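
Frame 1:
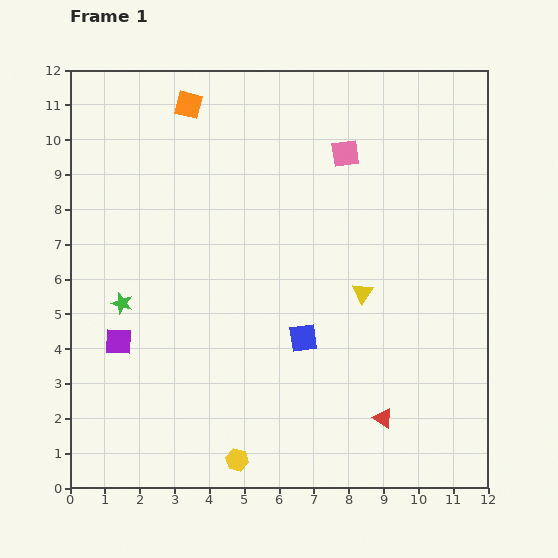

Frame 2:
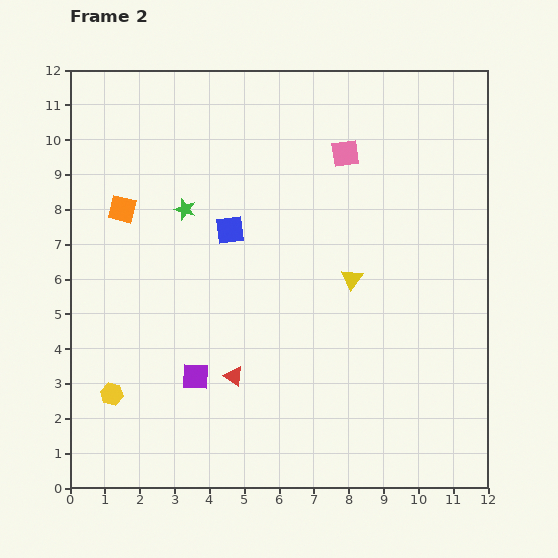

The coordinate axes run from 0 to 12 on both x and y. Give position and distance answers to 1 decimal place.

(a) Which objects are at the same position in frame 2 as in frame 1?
the pink square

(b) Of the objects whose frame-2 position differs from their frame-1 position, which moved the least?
the yellow triangle

(moved 0.5)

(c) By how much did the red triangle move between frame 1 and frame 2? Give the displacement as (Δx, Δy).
(-4.3, 1.2)

The red triangle was at (9.0, 2.0) in frame 1 and (4.7, 3.2) in frame 2.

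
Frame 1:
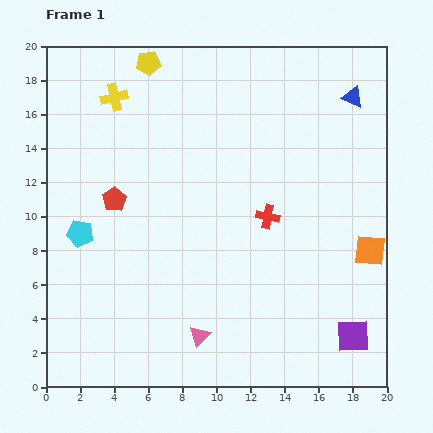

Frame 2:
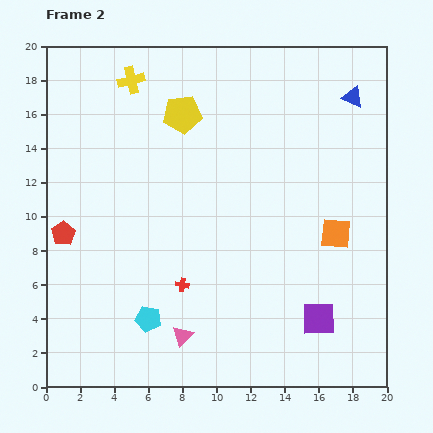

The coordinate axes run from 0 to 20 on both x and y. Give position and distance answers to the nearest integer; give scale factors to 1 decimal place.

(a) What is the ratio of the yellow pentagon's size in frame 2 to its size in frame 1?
1.6×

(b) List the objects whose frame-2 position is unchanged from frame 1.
the blue triangle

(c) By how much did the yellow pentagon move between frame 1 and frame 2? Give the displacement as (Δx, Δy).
(2, -3)

The yellow pentagon was at (6, 19) in frame 1 and (8, 16) in frame 2.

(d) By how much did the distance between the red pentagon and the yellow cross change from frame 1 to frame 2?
+4

Distance in frame 1: 6. Distance in frame 2: 10.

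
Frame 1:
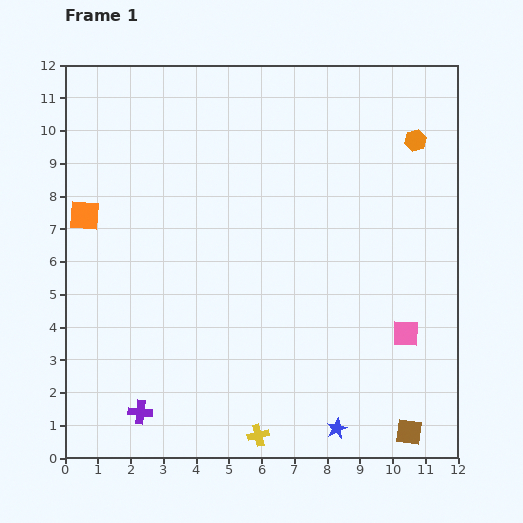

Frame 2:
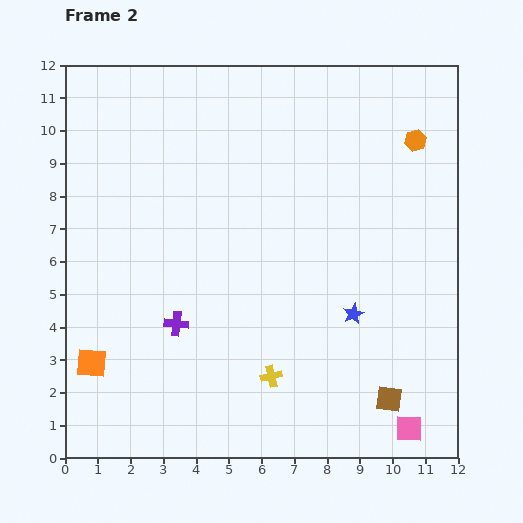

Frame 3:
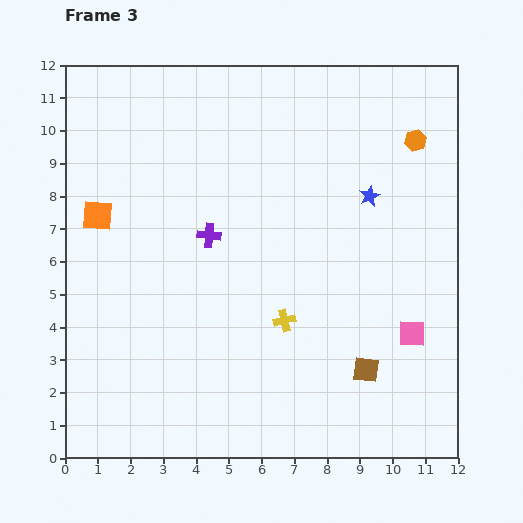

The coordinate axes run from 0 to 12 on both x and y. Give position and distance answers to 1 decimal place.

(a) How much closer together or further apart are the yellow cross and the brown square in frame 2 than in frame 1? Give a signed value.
-0.9

Distance in frame 1: 4.6. Distance in frame 2: 3.7.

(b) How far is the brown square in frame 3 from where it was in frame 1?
2.3

The brown square moved from (10.5, 0.8) to (9.2, 2.7), a distance of √(1.3² + 1.9²) ≈ 2.3.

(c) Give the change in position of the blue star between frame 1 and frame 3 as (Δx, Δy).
(1.0, 7.1)

The blue star was at (8.3, 0.9) in frame 1 and (9.3, 8.0) in frame 3.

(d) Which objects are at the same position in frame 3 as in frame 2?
the orange hexagon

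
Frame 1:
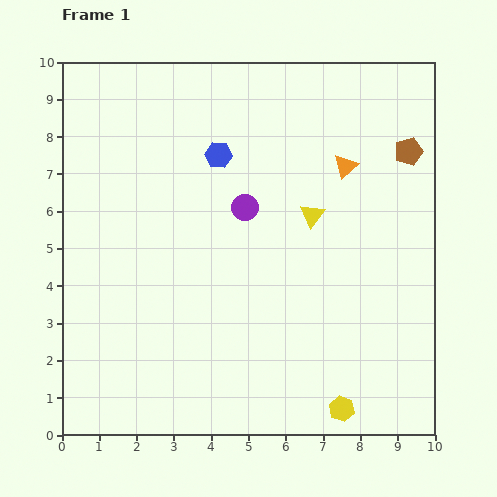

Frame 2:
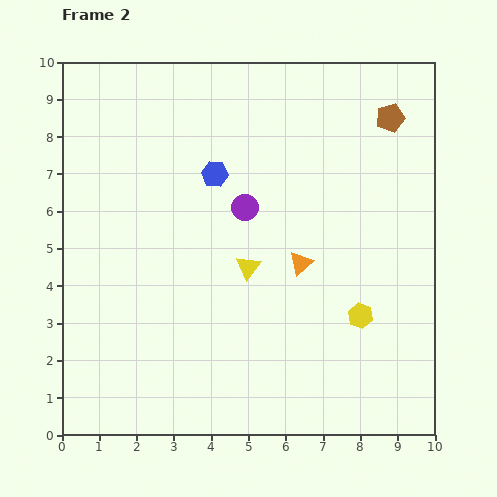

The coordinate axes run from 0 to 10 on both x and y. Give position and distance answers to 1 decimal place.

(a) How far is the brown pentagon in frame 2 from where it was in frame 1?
1.0

The brown pentagon moved from (9.3, 7.6) to (8.8, 8.5), a distance of √(0.5² + 0.9²) ≈ 1.0.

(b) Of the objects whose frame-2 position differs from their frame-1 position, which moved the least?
the blue hexagon

(moved 0.5)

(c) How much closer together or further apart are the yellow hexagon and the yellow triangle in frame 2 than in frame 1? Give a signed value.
-2.0

Distance in frame 1: 5.3. Distance in frame 2: 3.3.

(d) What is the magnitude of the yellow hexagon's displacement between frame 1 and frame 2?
2.5

The yellow hexagon moved from (7.5, 0.7) to (8.0, 3.2), a distance of √(0.5² + 2.5²) ≈ 2.5.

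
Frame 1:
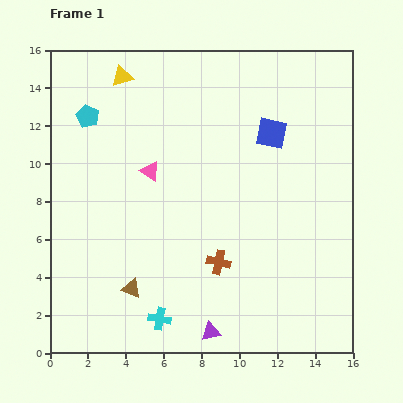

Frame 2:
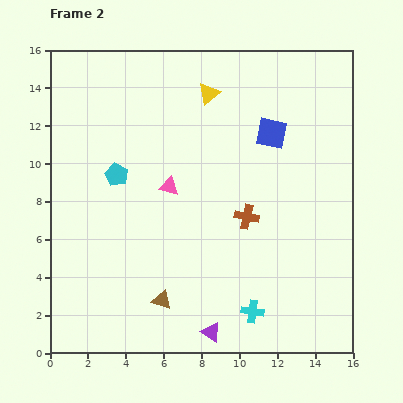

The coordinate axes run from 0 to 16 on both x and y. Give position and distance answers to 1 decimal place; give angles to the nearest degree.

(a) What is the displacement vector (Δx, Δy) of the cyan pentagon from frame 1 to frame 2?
(1.5, -3.1)

The cyan pentagon was at (2.0, 12.5) in frame 1 and (3.5, 9.4) in frame 2.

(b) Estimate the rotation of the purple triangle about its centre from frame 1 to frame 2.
43° clockwise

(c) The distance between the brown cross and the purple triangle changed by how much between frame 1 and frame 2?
+2.7

Distance in frame 1: 3.7. Distance in frame 2: 6.4.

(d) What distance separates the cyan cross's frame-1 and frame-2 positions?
4.9

The cyan cross moved from (5.8, 1.8) to (10.7, 2.2), a distance of √(4.9² + 0.4²) ≈ 4.9.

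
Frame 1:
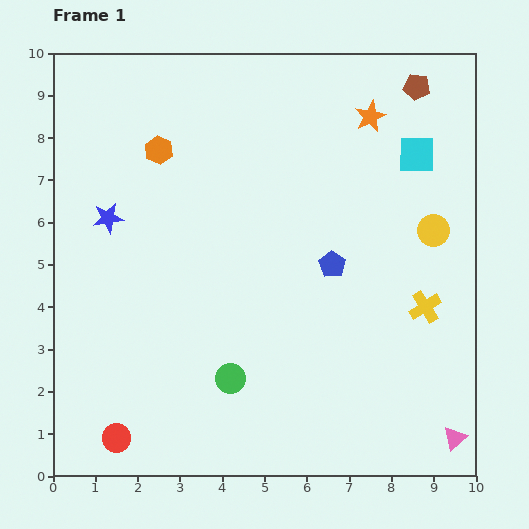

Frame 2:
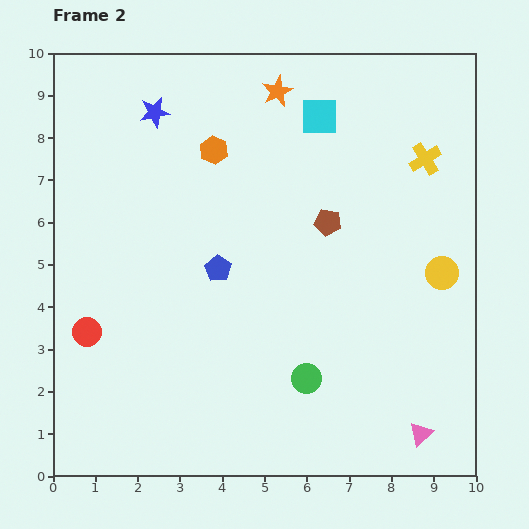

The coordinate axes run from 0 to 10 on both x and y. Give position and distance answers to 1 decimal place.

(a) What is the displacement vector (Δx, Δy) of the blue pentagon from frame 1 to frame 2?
(-2.7, -0.1)

The blue pentagon was at (6.6, 5.0) in frame 1 and (3.9, 4.9) in frame 2.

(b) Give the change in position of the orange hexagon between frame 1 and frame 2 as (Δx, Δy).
(1.3, 0.0)

The orange hexagon was at (2.5, 7.7) in frame 1 and (3.8, 7.7) in frame 2.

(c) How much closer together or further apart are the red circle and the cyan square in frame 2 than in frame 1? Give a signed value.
-2.3

Distance in frame 1: 9.8. Distance in frame 2: 7.5.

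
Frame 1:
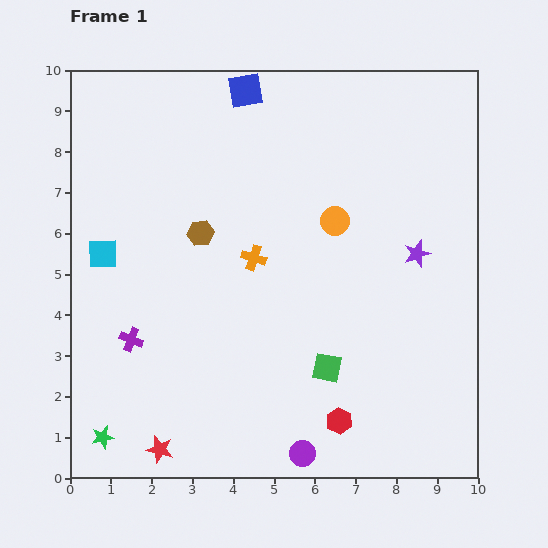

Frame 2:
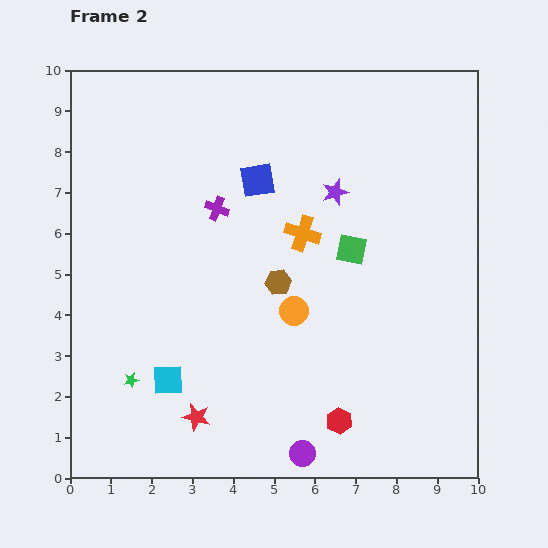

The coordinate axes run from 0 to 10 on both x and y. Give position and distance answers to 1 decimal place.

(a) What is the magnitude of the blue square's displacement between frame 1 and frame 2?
2.2

The blue square moved from (4.3, 9.5) to (4.6, 7.3), a distance of √(0.3² + 2.2²) ≈ 2.2.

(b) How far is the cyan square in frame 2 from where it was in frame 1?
3.5

The cyan square moved from (0.8, 5.5) to (2.4, 2.4), a distance of √(1.6² + 3.1²) ≈ 3.5.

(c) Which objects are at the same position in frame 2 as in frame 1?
the red hexagon, the purple circle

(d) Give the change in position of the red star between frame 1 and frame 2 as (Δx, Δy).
(0.9, 0.8)

The red star was at (2.2, 0.7) in frame 1 and (3.1, 1.5) in frame 2.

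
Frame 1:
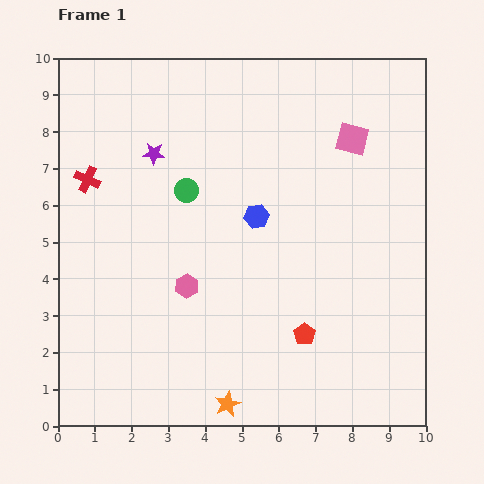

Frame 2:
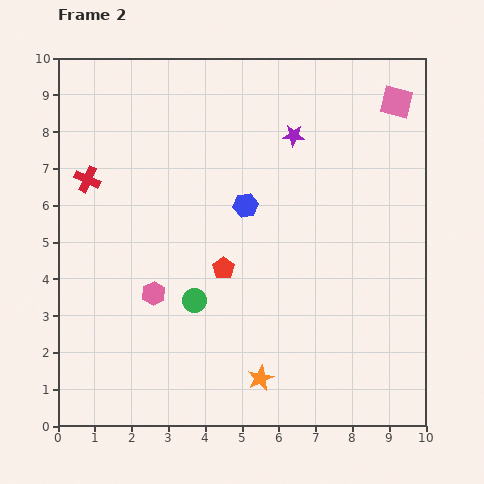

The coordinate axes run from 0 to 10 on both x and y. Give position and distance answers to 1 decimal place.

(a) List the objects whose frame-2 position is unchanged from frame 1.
the red cross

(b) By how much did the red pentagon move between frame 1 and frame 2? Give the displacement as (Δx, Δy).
(-2.2, 1.8)

The red pentagon was at (6.7, 2.5) in frame 1 and (4.5, 4.3) in frame 2.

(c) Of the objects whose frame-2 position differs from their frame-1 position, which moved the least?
the blue hexagon

(moved 0.4)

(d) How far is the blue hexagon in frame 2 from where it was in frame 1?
0.4

The blue hexagon moved from (5.4, 5.7) to (5.1, 6.0), a distance of √(0.3² + 0.3²) ≈ 0.4.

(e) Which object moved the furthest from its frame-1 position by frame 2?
the purple star

(moved 3.8; next 3.0)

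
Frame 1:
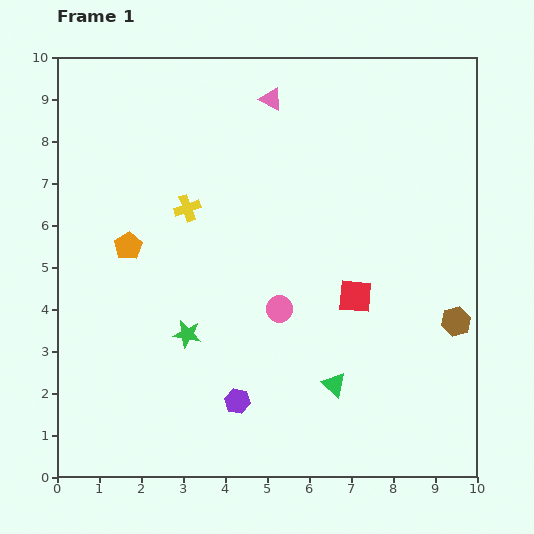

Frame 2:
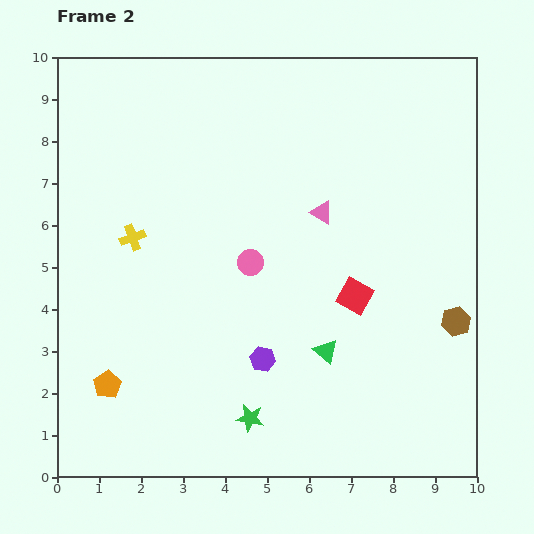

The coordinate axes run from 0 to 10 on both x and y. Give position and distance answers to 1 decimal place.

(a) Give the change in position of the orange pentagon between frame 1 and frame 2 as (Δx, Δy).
(-0.5, -3.3)

The orange pentagon was at (1.7, 5.5) in frame 1 and (1.2, 2.2) in frame 2.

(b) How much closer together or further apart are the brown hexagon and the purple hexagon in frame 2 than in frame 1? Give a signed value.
-0.8

Distance in frame 1: 5.5. Distance in frame 2: 4.7.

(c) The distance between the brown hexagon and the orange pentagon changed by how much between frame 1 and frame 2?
+0.4

Distance in frame 1: 8.0. Distance in frame 2: 8.4.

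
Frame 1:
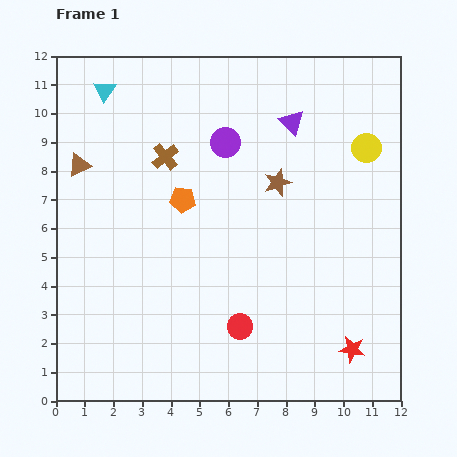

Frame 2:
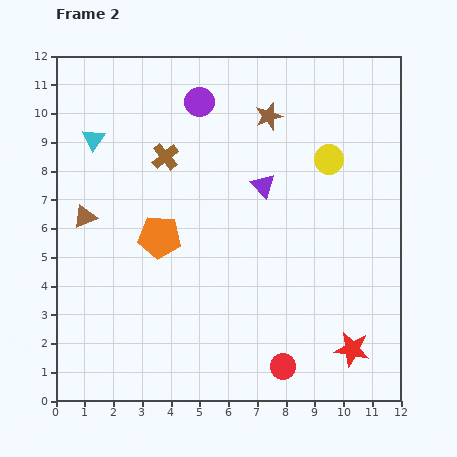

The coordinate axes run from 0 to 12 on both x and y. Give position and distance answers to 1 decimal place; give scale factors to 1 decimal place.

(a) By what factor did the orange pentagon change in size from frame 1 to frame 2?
1.7×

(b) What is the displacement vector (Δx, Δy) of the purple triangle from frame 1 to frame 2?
(-1.0, -2.2)

The purple triangle was at (8.2, 9.7) in frame 1 and (7.2, 7.5) in frame 2.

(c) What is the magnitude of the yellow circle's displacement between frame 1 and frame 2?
1.4

The yellow circle moved from (10.8, 8.8) to (9.5, 8.4), a distance of √(1.3² + 0.4²) ≈ 1.4.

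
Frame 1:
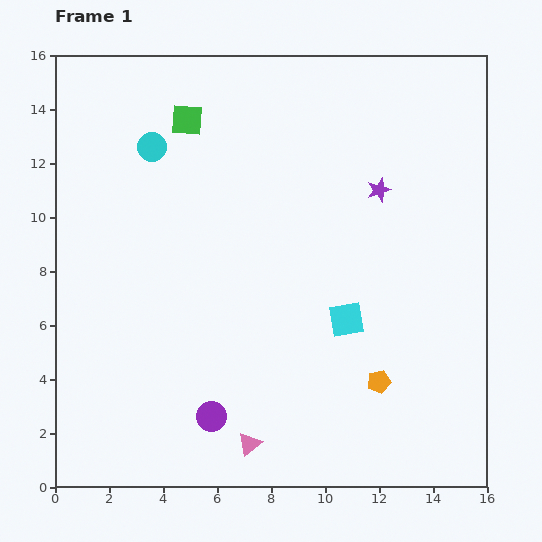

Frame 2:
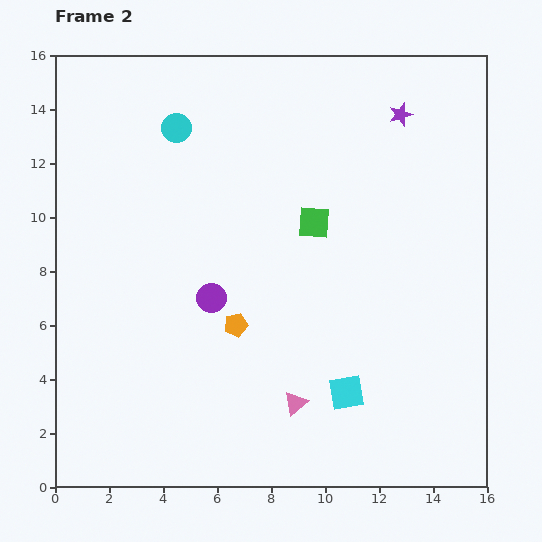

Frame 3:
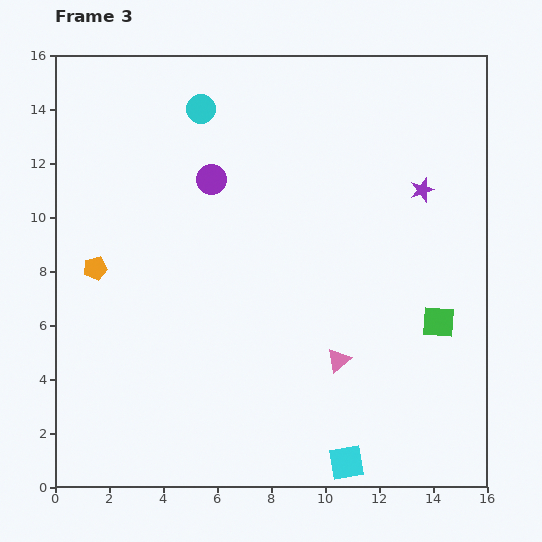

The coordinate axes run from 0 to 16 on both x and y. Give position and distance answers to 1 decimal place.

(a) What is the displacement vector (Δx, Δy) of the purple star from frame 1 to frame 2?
(0.8, 2.8)

The purple star was at (12.0, 11.0) in frame 1 and (12.8, 13.8) in frame 2.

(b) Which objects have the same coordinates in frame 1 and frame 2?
none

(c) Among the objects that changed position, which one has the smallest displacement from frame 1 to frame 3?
the purple star

(moved 1.6)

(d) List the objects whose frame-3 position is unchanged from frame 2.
none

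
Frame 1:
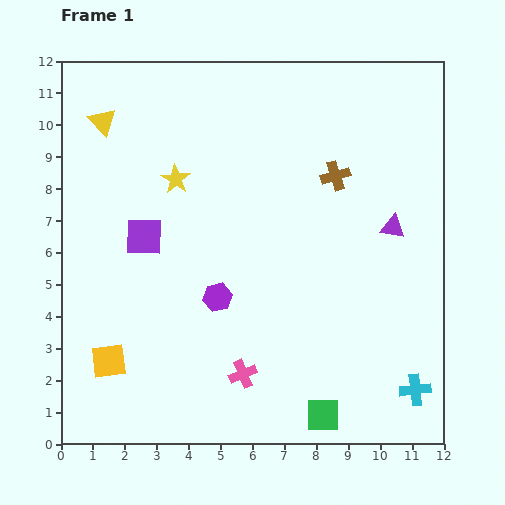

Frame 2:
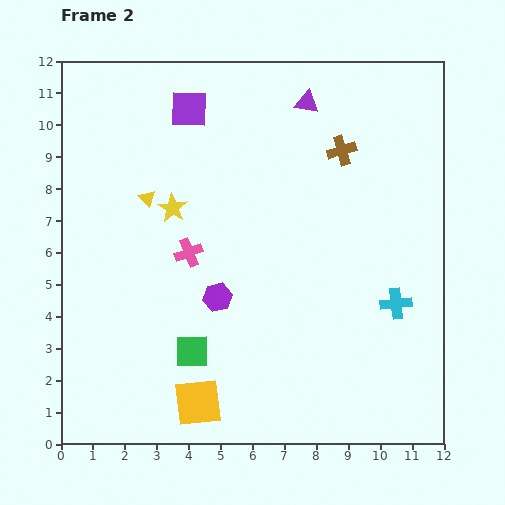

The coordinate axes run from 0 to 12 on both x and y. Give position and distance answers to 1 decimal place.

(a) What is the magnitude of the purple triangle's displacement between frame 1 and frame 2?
4.7

The purple triangle moved from (10.4, 6.8) to (7.7, 10.7), a distance of √(2.7² + 3.9²) ≈ 4.7.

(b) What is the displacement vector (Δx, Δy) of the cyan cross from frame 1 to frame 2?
(-0.6, 2.7)

The cyan cross was at (11.1, 1.7) in frame 1 and (10.5, 4.4) in frame 2.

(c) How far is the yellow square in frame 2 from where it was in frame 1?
3.1

The yellow square moved from (1.5, 2.6) to (4.3, 1.3), a distance of √(2.8² + 1.3²) ≈ 3.1.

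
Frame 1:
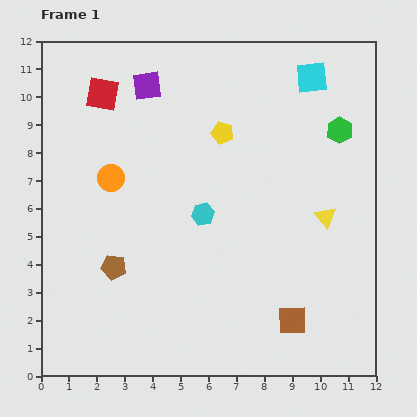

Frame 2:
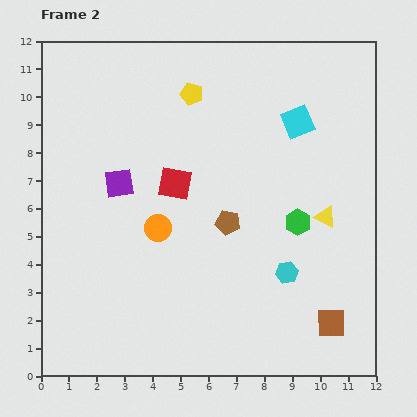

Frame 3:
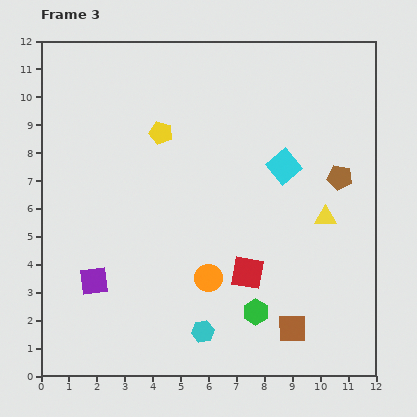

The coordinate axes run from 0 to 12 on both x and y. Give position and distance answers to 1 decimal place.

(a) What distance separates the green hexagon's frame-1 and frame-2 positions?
3.6

The green hexagon moved from (10.7, 8.8) to (9.2, 5.5), a distance of √(1.5² + 3.3²) ≈ 3.6.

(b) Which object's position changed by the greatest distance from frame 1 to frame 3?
the brown pentagon

(moved 8.7; next 8.2)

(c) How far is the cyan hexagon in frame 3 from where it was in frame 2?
3.7

The cyan hexagon moved from (8.8, 3.7) to (5.8, 1.6), a distance of √(3.0² + 2.1²) ≈ 3.7.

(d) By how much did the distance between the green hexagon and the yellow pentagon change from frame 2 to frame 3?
+1.2

Distance in frame 2: 6.0. Distance in frame 3: 7.2.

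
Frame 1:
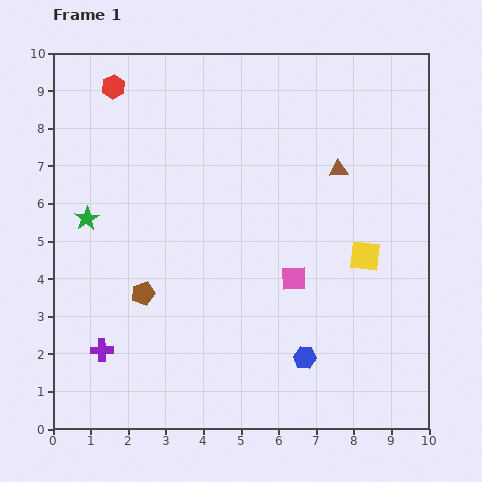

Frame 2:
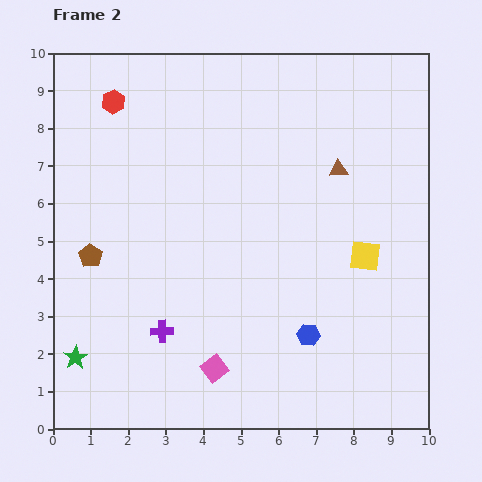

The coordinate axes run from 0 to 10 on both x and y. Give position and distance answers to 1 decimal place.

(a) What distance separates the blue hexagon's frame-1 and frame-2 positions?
0.6

The blue hexagon moved from (6.7, 1.9) to (6.8, 2.5), a distance of √(0.1² + 0.6²) ≈ 0.6.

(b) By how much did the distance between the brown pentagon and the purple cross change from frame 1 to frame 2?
+0.9

Distance in frame 1: 1.9. Distance in frame 2: 2.8.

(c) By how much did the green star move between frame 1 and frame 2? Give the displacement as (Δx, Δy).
(-0.3, -3.7)

The green star was at (0.9, 5.6) in frame 1 and (0.6, 1.9) in frame 2.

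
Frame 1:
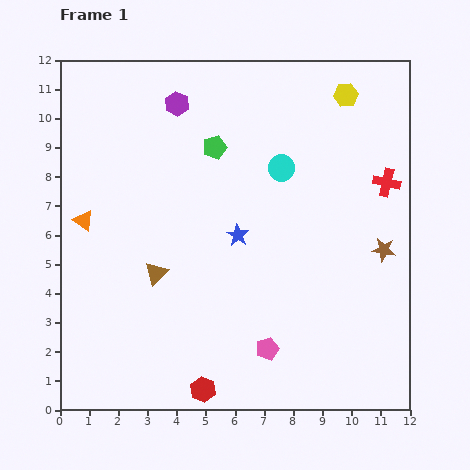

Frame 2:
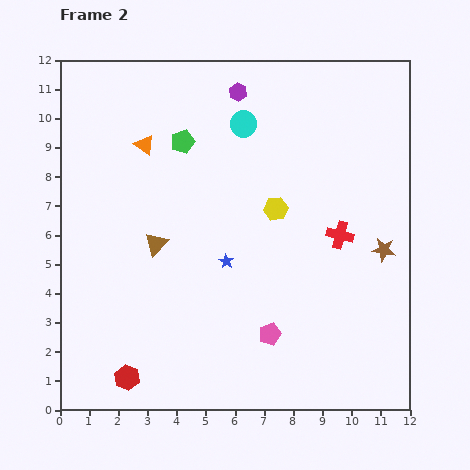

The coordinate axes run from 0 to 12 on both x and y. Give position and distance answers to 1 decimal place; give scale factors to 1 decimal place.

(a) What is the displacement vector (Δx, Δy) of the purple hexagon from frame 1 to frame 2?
(2.1, 0.4)

The purple hexagon was at (4.0, 10.5) in frame 1 and (6.1, 10.9) in frame 2.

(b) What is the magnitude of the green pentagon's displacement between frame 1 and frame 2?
1.1

The green pentagon moved from (5.3, 9.0) to (4.2, 9.2), a distance of √(1.1² + 0.2²) ≈ 1.1.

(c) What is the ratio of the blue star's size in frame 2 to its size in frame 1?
0.6×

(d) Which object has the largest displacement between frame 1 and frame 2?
the yellow hexagon

(moved 4.6; next 3.3)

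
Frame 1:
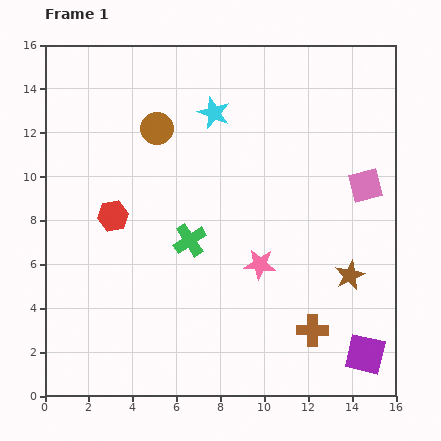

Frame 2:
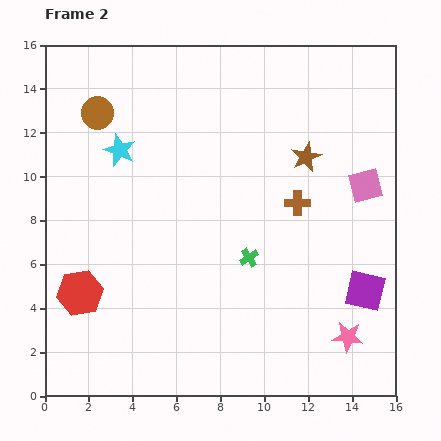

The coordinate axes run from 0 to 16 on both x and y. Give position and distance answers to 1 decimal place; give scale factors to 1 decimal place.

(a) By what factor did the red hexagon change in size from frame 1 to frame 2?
1.5×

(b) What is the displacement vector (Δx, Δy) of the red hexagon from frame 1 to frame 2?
(-1.5, -3.5)

The red hexagon was at (3.1, 8.2) in frame 1 and (1.6, 4.7) in frame 2.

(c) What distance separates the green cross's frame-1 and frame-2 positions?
2.8

The green cross moved from (6.6, 7.1) to (9.3, 6.3), a distance of √(2.7² + 0.8²) ≈ 2.8.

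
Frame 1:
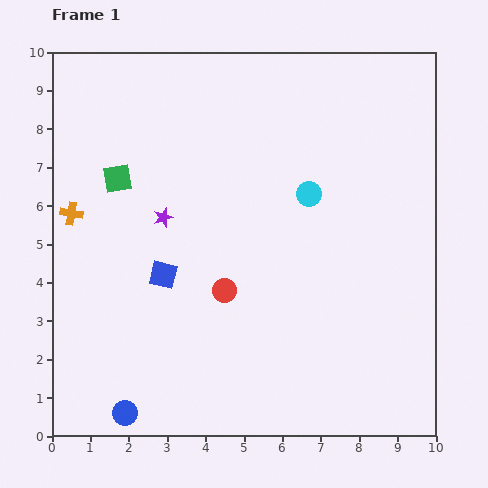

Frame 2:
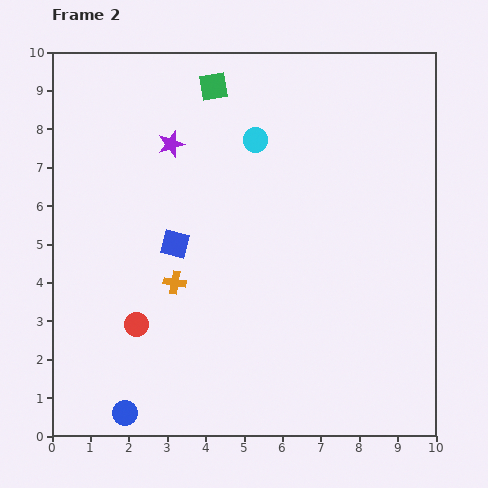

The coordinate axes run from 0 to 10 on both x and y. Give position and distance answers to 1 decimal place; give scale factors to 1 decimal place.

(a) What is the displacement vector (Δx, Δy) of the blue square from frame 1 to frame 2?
(0.3, 0.8)

The blue square was at (2.9, 4.2) in frame 1 and (3.2, 5.0) in frame 2.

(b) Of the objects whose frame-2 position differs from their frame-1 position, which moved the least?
the blue square

(moved 0.9)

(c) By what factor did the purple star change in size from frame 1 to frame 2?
1.4×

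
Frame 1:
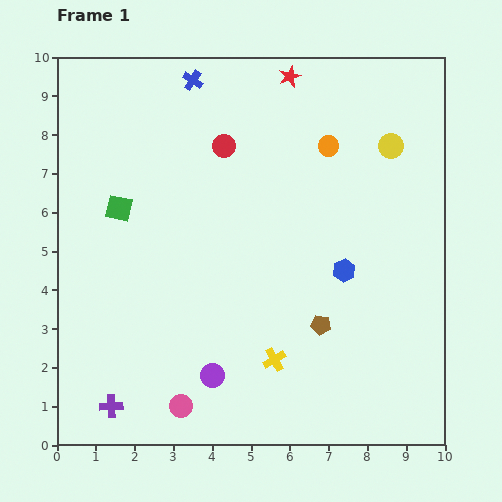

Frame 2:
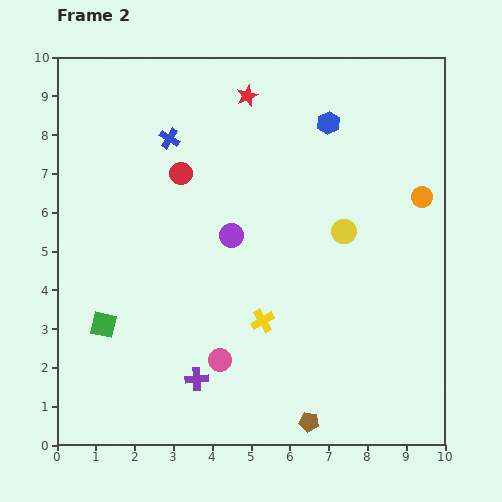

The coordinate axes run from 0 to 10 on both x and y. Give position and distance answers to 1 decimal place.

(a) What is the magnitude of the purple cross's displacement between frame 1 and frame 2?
2.3

The purple cross moved from (1.4, 1.0) to (3.6, 1.7), a distance of √(2.2² + 0.7²) ≈ 2.3.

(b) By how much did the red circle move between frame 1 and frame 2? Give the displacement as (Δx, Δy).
(-1.1, -0.7)

The red circle was at (4.3, 7.7) in frame 1 and (3.2, 7.0) in frame 2.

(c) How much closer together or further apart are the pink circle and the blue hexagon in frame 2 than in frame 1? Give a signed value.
+1.2

Distance in frame 1: 5.5. Distance in frame 2: 6.7.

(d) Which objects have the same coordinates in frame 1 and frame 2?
none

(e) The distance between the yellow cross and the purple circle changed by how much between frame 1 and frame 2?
+0.7

Distance in frame 1: 1.6. Distance in frame 2: 2.3.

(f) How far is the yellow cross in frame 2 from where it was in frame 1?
1.0

The yellow cross moved from (5.6, 2.2) to (5.3, 3.2), a distance of √(0.3² + 1.0²) ≈ 1.0.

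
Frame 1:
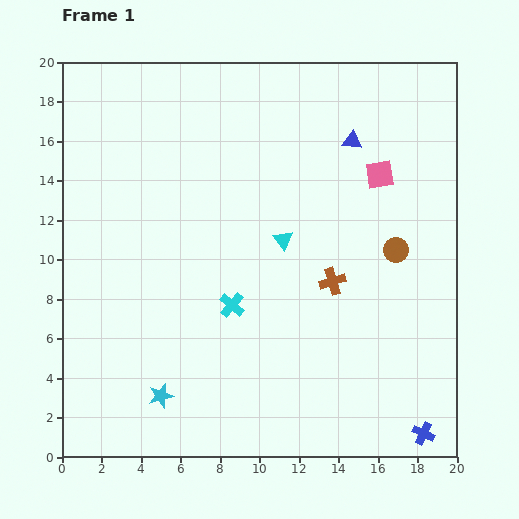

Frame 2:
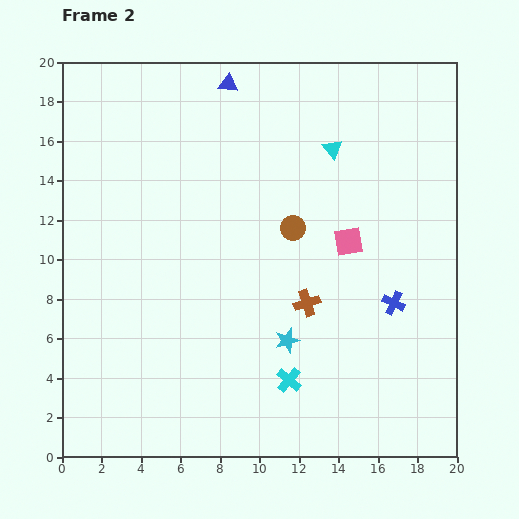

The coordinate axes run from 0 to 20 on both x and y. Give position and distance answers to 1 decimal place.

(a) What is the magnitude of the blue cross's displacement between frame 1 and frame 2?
6.8

The blue cross moved from (18.3, 1.2) to (16.8, 7.8), a distance of √(1.5² + 6.6²) ≈ 6.8.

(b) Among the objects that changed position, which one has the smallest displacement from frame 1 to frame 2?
the brown cross

(moved 1.7)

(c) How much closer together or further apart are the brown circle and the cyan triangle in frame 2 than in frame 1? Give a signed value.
-1.2

Distance in frame 1: 5.7. Distance in frame 2: 4.5.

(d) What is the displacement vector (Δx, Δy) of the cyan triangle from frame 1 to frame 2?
(2.5, 4.6)

The cyan triangle was at (11.2, 11.0) in frame 1 and (13.7, 15.6) in frame 2.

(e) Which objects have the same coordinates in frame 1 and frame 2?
none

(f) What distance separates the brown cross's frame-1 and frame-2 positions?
1.7

The brown cross moved from (13.7, 8.9) to (12.4, 7.8), a distance of √(1.3² + 1.1²) ≈ 1.7.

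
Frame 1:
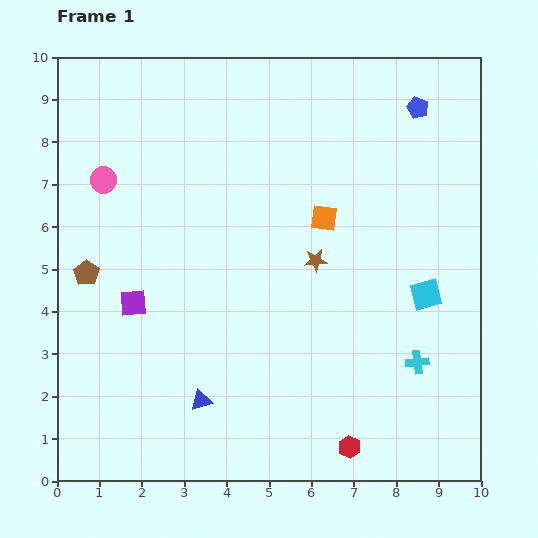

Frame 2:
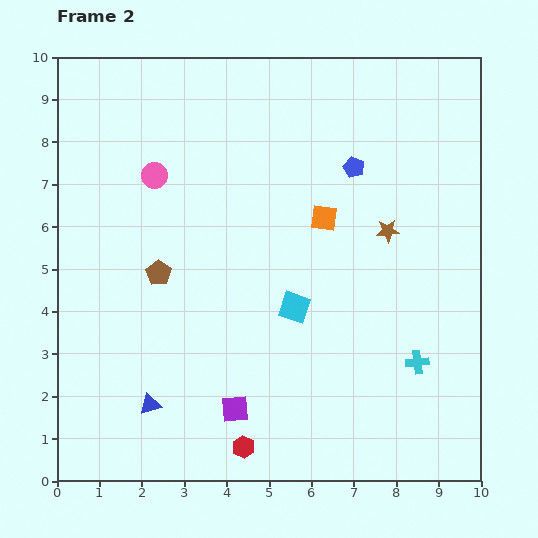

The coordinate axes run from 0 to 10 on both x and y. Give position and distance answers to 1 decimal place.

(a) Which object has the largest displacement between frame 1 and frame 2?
the purple square

(moved 3.5; next 3.1)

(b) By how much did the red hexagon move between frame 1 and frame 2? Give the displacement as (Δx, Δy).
(-2.5, 0.0)

The red hexagon was at (6.9, 0.8) in frame 1 and (4.4, 0.8) in frame 2.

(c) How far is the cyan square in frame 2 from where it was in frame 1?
3.1

The cyan square moved from (8.7, 4.4) to (5.6, 4.1), a distance of √(3.1² + 0.3²) ≈ 3.1.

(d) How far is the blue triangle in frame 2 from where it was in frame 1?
1.2

The blue triangle moved from (3.4, 1.9) to (2.2, 1.8), a distance of √(1.2² + 0.1²) ≈ 1.2.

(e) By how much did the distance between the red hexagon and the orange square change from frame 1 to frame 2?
+0.3

Distance in frame 1: 5.4. Distance in frame 2: 5.7.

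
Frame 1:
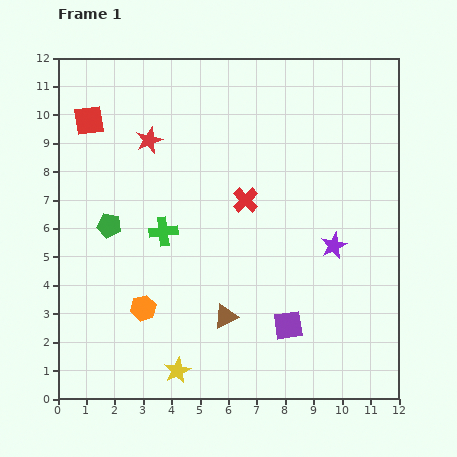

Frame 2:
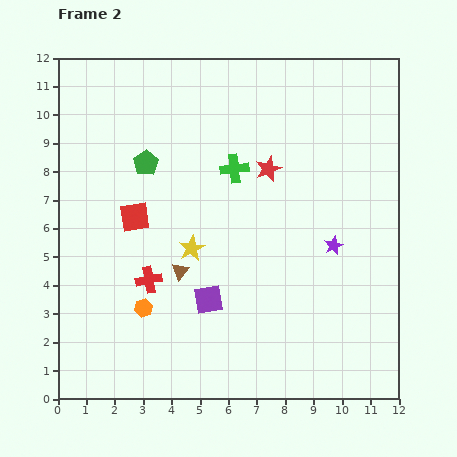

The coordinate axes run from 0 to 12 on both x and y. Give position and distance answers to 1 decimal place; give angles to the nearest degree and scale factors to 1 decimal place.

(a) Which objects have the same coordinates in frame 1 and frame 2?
the orange hexagon, the purple star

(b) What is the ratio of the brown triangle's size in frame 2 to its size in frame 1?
0.7×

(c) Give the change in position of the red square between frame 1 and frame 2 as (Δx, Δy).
(1.6, -3.4)

The red square was at (1.1, 9.8) in frame 1 and (2.7, 6.4) in frame 2.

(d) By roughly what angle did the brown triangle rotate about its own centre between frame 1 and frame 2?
27° counter-clockwise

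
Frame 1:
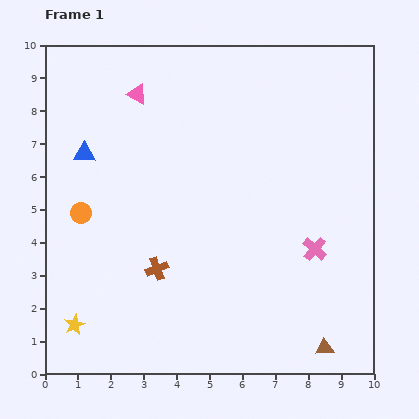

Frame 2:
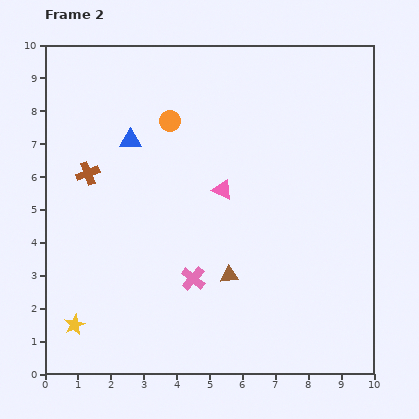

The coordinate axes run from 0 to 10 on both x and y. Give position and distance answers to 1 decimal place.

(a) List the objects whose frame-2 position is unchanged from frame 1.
the yellow star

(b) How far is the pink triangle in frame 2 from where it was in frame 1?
3.9

The pink triangle moved from (2.8, 8.5) to (5.4, 5.6), a distance of √(2.6² + 2.9²) ≈ 3.9.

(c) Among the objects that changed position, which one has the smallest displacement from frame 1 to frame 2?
the blue triangle

(moved 1.5)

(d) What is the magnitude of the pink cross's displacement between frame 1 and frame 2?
3.8

The pink cross moved from (8.2, 3.8) to (4.5, 2.9), a distance of √(3.7² + 0.9²) ≈ 3.8.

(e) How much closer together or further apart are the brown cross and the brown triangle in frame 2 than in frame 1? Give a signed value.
-0.3

Distance in frame 1: 5.6. Distance in frame 2: 5.3.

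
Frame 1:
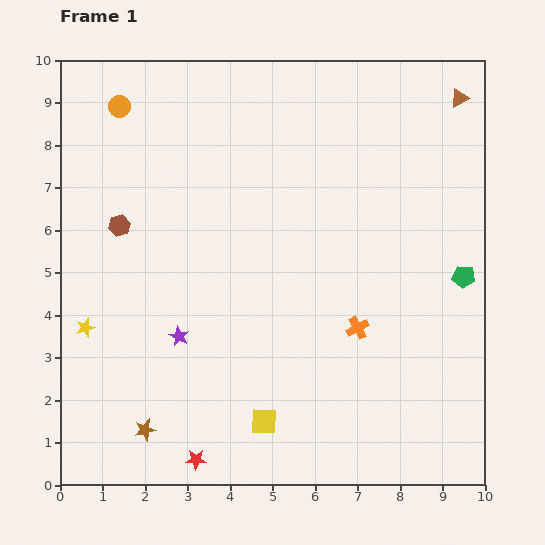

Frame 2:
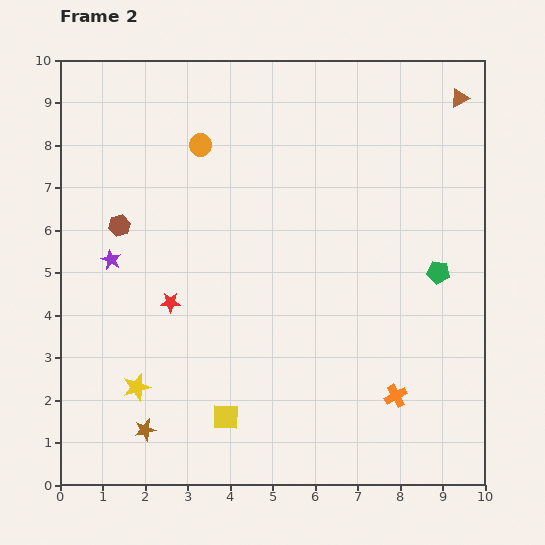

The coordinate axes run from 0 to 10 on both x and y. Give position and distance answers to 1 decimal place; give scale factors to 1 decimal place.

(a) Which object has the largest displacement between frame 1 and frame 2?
the red star

(moved 3.7; next 2.4)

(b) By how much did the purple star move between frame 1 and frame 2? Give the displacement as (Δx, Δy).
(-1.6, 1.8)

The purple star was at (2.8, 3.5) in frame 1 and (1.2, 5.3) in frame 2.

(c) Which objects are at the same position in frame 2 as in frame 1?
the brown star, the brown triangle, the brown hexagon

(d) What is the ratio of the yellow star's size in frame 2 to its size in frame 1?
1.4×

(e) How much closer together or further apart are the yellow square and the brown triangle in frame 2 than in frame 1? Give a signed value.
+0.4

Distance in frame 1: 8.9. Distance in frame 2: 9.3.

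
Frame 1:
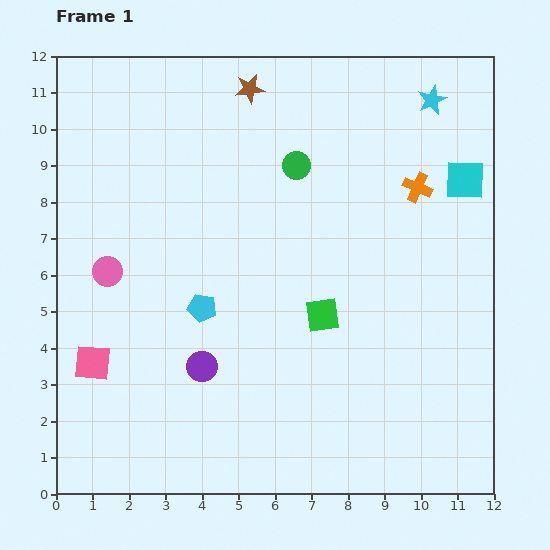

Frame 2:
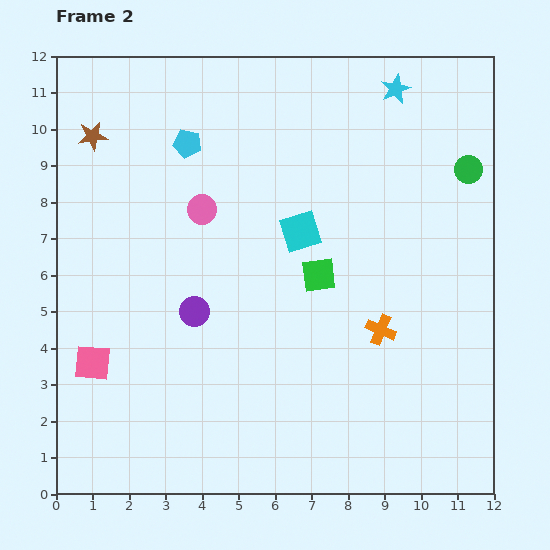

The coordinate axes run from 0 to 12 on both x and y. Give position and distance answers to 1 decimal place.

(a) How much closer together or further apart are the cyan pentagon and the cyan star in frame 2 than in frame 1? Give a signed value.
-2.6

Distance in frame 1: 8.5. Distance in frame 2: 5.9.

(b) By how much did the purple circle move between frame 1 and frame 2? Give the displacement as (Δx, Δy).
(-0.2, 1.5)

The purple circle was at (4.0, 3.5) in frame 1 and (3.8, 5.0) in frame 2.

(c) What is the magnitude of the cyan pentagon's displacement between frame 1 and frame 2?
4.5

The cyan pentagon moved from (4.0, 5.1) to (3.6, 9.6), a distance of √(0.4² + 4.5²) ≈ 4.5.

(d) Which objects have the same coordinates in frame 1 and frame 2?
the pink square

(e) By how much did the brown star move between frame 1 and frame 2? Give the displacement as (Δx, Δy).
(-4.3, -1.3)

The brown star was at (5.3, 11.1) in frame 1 and (1.0, 9.8) in frame 2.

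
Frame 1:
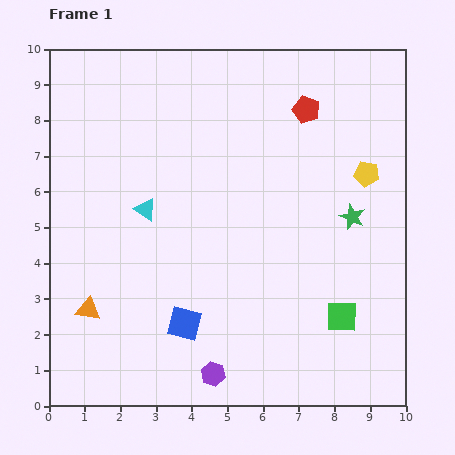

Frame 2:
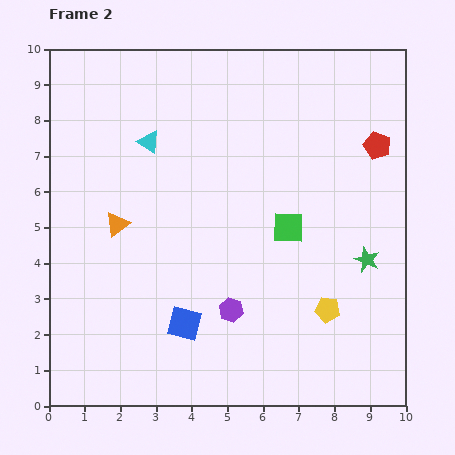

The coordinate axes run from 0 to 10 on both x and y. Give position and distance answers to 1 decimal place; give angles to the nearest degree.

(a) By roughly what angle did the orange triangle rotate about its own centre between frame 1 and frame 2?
46° counter-clockwise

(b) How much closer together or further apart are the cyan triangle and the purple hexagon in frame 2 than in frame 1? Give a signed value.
+0.2

Distance in frame 1: 5.0. Distance in frame 2: 5.2.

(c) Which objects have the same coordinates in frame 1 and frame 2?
the blue square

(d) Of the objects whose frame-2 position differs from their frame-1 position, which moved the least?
the green star

(moved 1.3)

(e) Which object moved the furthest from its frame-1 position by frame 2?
the yellow pentagon

(moved 4.0; next 2.9)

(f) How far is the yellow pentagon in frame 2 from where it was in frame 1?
4.0

The yellow pentagon moved from (8.9, 6.5) to (7.8, 2.7), a distance of √(1.1² + 3.8²) ≈ 4.0.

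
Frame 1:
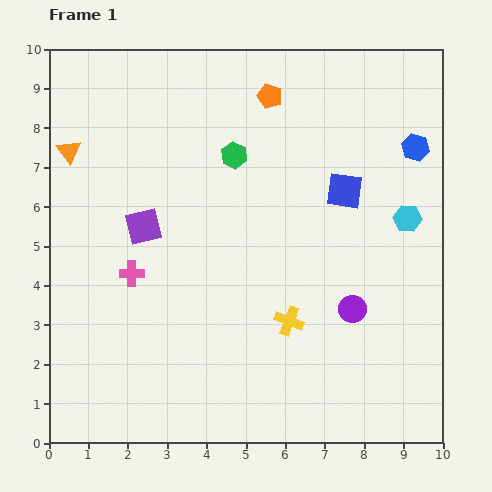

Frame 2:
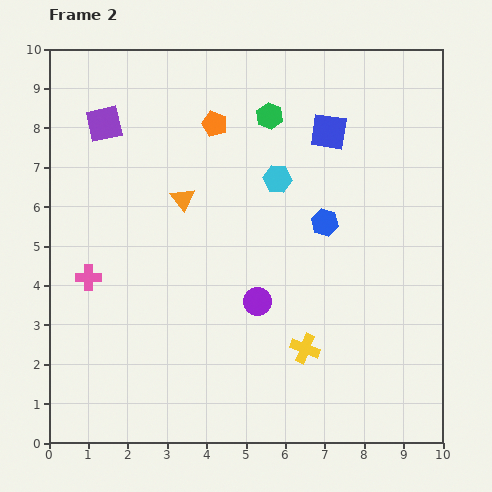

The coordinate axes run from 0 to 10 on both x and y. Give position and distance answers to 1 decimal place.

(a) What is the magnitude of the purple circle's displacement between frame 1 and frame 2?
2.4

The purple circle moved from (7.7, 3.4) to (5.3, 3.6), a distance of √(2.4² + 0.2²) ≈ 2.4.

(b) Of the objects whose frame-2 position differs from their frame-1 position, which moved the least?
the yellow cross

(moved 0.8)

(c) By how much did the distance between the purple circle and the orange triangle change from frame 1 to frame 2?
-5.0

Distance in frame 1: 8.2. Distance in frame 2: 3.2.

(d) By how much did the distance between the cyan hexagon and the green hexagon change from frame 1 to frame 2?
-3.1

Distance in frame 1: 4.7. Distance in frame 2: 1.6.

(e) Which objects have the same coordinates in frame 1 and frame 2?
none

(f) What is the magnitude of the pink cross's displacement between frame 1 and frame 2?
1.1

The pink cross moved from (2.1, 4.3) to (1.0, 4.2), a distance of √(1.1² + 0.1²) ≈ 1.1.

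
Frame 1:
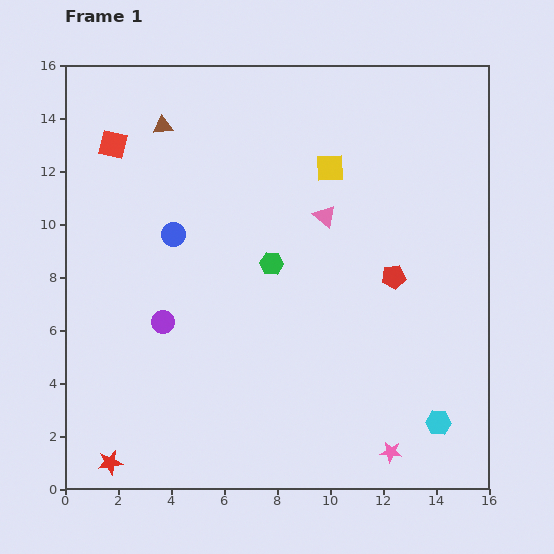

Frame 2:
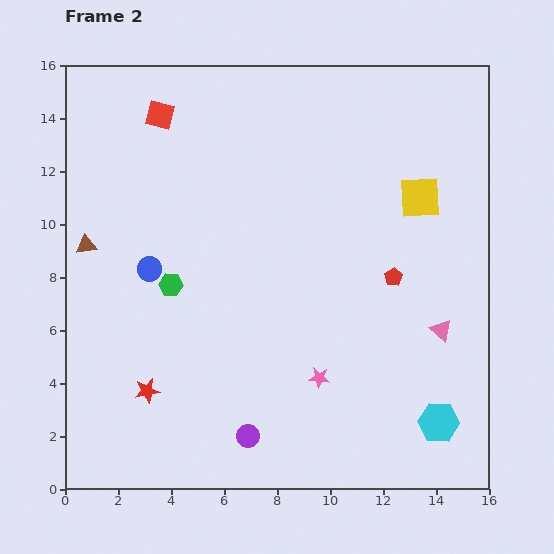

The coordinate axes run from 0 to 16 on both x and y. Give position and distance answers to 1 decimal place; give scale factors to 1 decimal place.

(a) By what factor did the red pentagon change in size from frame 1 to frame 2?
0.8×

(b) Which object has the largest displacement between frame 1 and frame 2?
the pink triangle

(moved 6.2; next 5.4)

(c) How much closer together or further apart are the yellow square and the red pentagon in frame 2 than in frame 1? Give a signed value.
-1.6

Distance in frame 1: 4.8. Distance in frame 2: 3.2.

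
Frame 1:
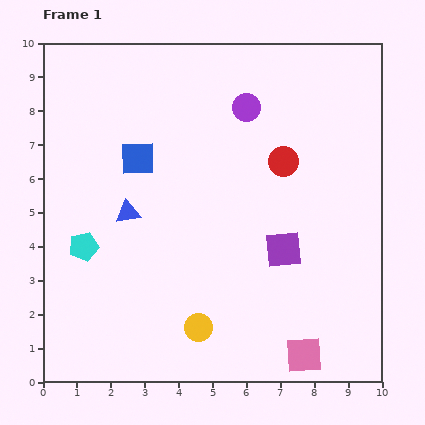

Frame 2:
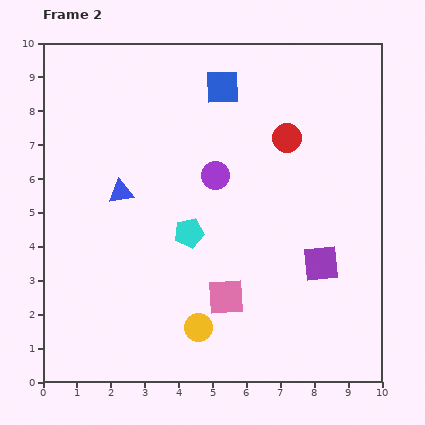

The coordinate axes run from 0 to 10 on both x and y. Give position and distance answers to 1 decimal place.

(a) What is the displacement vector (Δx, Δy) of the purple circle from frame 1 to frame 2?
(-0.9, -2.0)

The purple circle was at (6.0, 8.1) in frame 1 and (5.1, 6.1) in frame 2.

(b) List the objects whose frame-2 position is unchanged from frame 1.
the yellow circle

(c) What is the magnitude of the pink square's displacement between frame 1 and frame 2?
2.9

The pink square moved from (7.7, 0.8) to (5.4, 2.5), a distance of √(2.3² + 1.7²) ≈ 2.9.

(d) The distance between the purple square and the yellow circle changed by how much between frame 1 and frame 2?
+0.7

Distance in frame 1: 3.4. Distance in frame 2: 4.1.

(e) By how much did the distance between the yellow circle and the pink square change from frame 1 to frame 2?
-2.0

Distance in frame 1: 3.2. Distance in frame 2: 1.2.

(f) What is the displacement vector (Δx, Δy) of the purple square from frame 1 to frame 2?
(1.1, -0.4)

The purple square was at (7.1, 3.9) in frame 1 and (8.2, 3.5) in frame 2.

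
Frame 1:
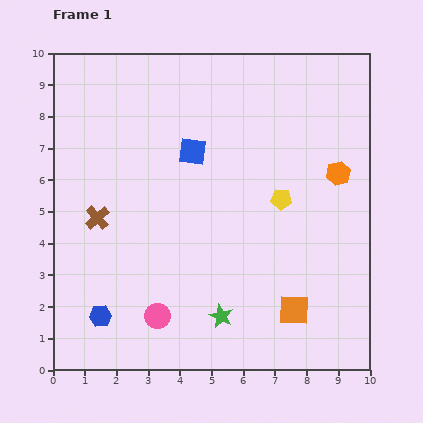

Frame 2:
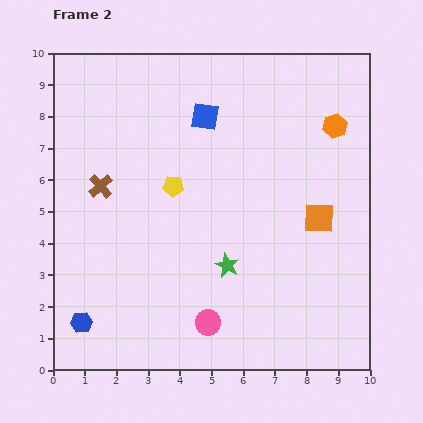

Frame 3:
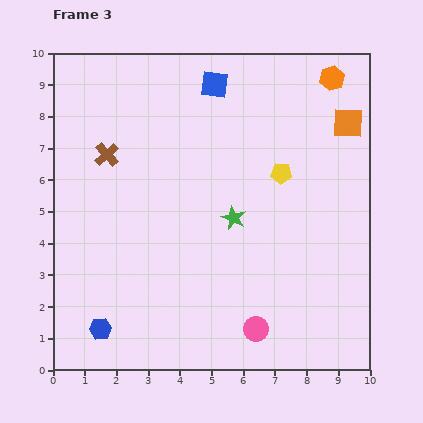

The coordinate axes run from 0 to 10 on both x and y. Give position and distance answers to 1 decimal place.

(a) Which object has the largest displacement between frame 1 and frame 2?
the yellow pentagon

(moved 3.4; next 3.0)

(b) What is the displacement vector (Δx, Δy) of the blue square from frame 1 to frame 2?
(0.4, 1.1)

The blue square was at (4.4, 6.9) in frame 1 and (4.8, 8.0) in frame 2.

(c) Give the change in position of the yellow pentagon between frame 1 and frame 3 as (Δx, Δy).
(0.0, 0.8)

The yellow pentagon was at (7.2, 5.4) in frame 1 and (7.2, 6.2) in frame 3.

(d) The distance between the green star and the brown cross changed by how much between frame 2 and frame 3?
-0.2

Distance in frame 2: 4.7. Distance in frame 3: 4.5.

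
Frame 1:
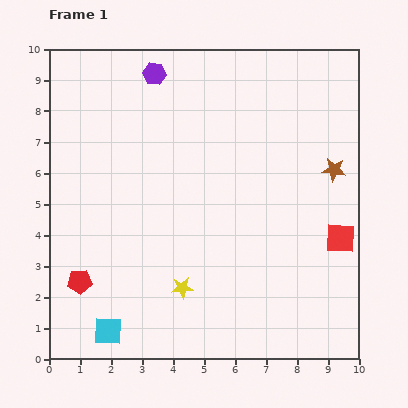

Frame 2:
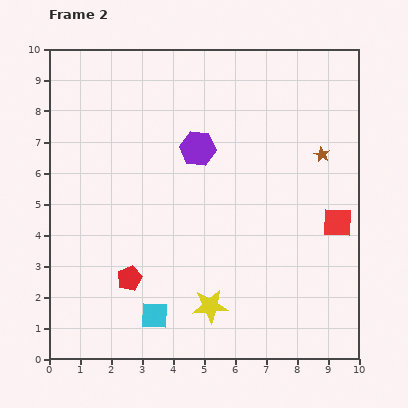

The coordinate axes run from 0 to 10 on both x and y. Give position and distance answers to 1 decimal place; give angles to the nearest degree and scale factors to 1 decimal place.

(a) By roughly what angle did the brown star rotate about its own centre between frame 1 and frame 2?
21° clockwise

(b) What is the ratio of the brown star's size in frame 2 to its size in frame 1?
0.6×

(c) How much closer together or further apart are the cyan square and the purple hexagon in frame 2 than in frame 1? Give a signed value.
-2.8

Distance in frame 1: 8.4. Distance in frame 2: 5.6.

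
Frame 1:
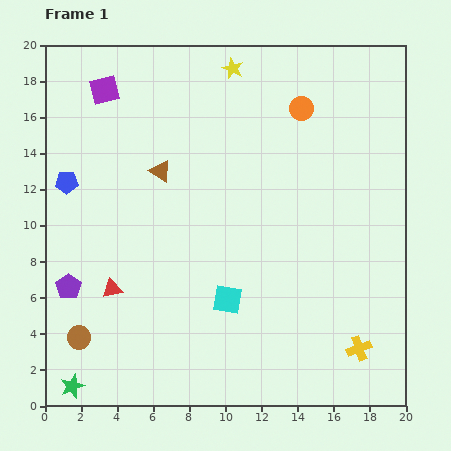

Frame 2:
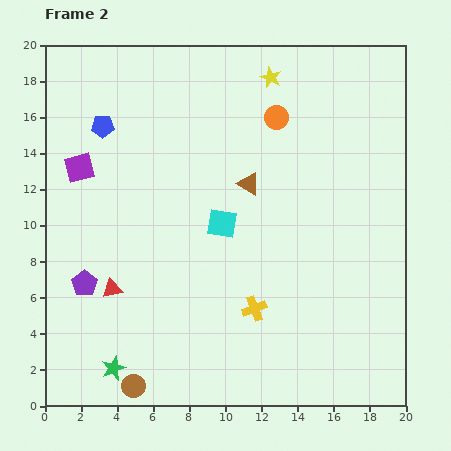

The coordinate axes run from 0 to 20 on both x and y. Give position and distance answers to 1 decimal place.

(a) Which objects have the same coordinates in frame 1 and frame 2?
the red triangle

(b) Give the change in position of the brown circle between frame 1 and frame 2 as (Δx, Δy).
(3.0, -2.7)

The brown circle was at (1.9, 3.8) in frame 1 and (4.9, 1.1) in frame 2.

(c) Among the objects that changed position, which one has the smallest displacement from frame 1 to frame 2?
the purple pentagon

(moved 0.9)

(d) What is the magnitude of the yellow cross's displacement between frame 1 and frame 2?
6.2

The yellow cross moved from (17.4, 3.2) to (11.6, 5.4), a distance of √(5.8² + 2.2²) ≈ 6.2.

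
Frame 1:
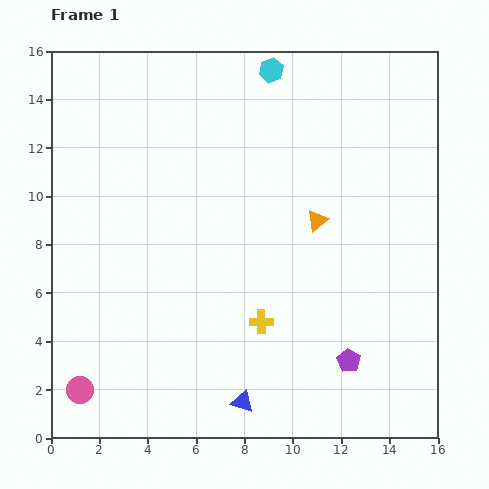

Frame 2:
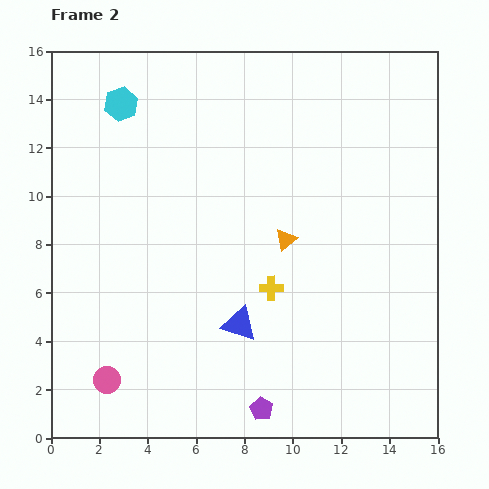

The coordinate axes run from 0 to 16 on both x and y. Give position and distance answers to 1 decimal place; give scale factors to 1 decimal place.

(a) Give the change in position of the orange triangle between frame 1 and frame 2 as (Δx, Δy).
(-1.3, -0.8)

The orange triangle was at (11.0, 9.0) in frame 1 and (9.7, 8.2) in frame 2.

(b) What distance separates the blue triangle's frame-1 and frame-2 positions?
3.2

The blue triangle moved from (7.9, 1.5) to (7.8, 4.7), a distance of √(0.1² + 3.2²) ≈ 3.2.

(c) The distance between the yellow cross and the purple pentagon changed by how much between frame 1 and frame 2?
+1.1

Distance in frame 1: 3.9. Distance in frame 2: 5.0.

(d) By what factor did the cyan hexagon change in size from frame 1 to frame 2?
1.4×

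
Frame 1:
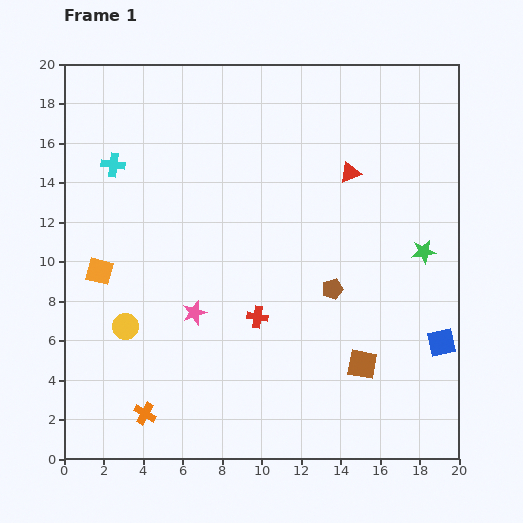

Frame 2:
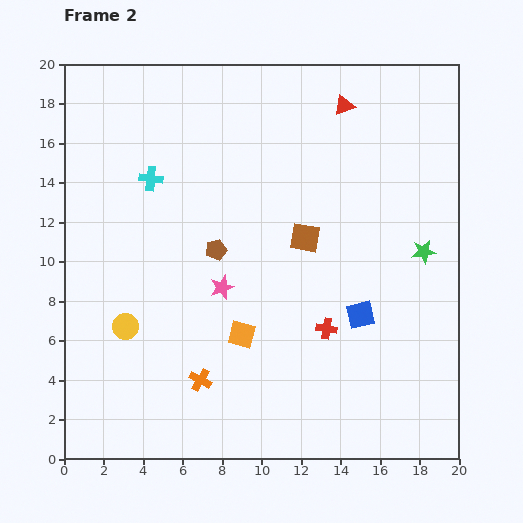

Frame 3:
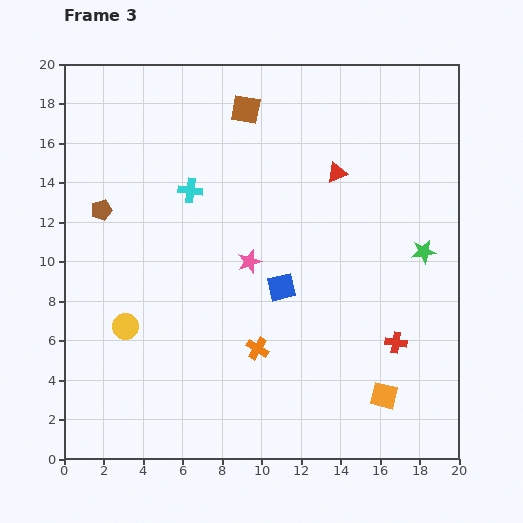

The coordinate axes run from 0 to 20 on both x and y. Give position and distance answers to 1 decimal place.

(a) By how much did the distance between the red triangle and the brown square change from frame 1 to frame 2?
-2.7

Distance in frame 1: 9.7. Distance in frame 2: 7.0.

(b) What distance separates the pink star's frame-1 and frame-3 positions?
3.8

The pink star moved from (6.6, 7.4) to (9.4, 10.0), a distance of √(2.8² + 2.6²) ≈ 3.8.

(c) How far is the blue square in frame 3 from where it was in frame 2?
4.2

The blue square moved from (15.0, 7.3) to (11.0, 8.7), a distance of √(4.0² + 1.4²) ≈ 4.2.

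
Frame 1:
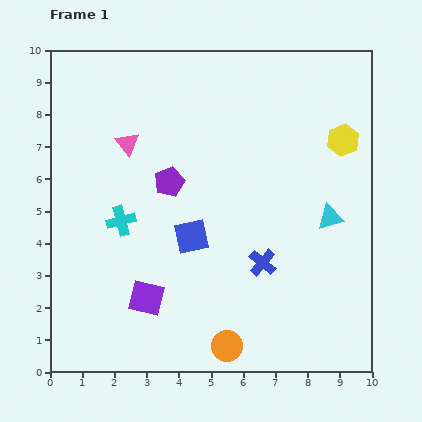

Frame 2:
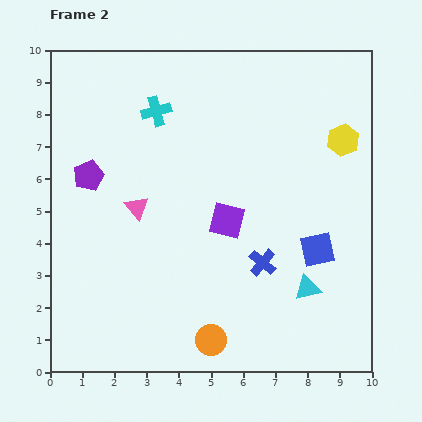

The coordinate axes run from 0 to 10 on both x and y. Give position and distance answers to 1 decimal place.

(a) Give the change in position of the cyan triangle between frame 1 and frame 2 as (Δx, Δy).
(-0.7, -2.2)

The cyan triangle was at (8.7, 4.8) in frame 1 and (8.0, 2.6) in frame 2.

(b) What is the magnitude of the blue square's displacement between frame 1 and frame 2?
3.9

The blue square moved from (4.4, 4.2) to (8.3, 3.8), a distance of √(3.9² + 0.4²) ≈ 3.9.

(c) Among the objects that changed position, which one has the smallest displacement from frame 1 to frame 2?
the orange circle

(moved 0.5)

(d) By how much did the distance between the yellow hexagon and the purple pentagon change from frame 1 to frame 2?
+2.4

Distance in frame 1: 5.6. Distance in frame 2: 8.0.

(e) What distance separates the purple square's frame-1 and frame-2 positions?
3.5

The purple square moved from (3.0, 2.3) to (5.5, 4.7), a distance of √(2.5² + 2.4²) ≈ 3.5.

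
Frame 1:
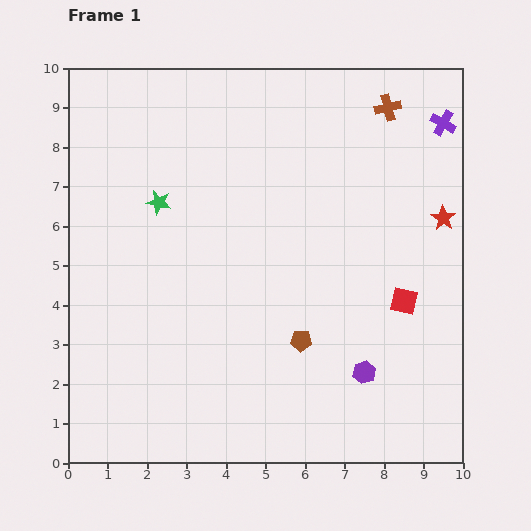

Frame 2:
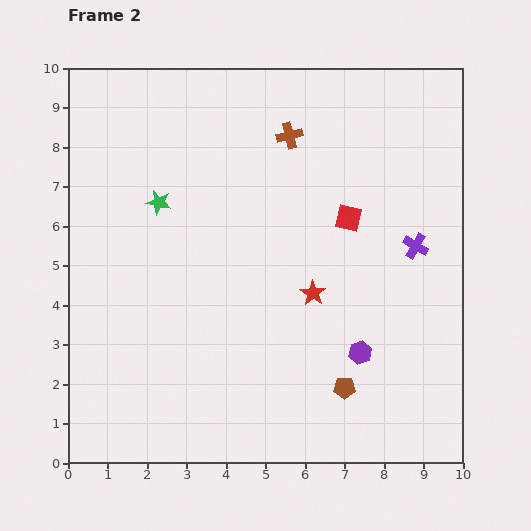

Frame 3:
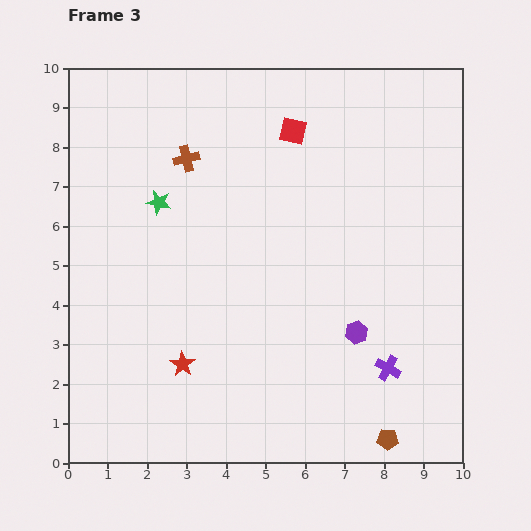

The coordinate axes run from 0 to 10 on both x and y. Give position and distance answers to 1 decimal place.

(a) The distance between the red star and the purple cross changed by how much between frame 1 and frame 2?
+0.5

Distance in frame 1: 2.4. Distance in frame 2: 2.9.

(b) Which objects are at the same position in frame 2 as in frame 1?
the green star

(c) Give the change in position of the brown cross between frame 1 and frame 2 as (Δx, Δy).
(-2.5, -0.7)

The brown cross was at (8.1, 9.0) in frame 1 and (5.6, 8.3) in frame 2.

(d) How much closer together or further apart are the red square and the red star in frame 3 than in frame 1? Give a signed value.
+4.2

Distance in frame 1: 2.3. Distance in frame 3: 6.5.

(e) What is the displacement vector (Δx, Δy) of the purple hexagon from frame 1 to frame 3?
(-0.2, 1.0)

The purple hexagon was at (7.5, 2.3) in frame 1 and (7.3, 3.3) in frame 3.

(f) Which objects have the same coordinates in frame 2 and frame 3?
the green star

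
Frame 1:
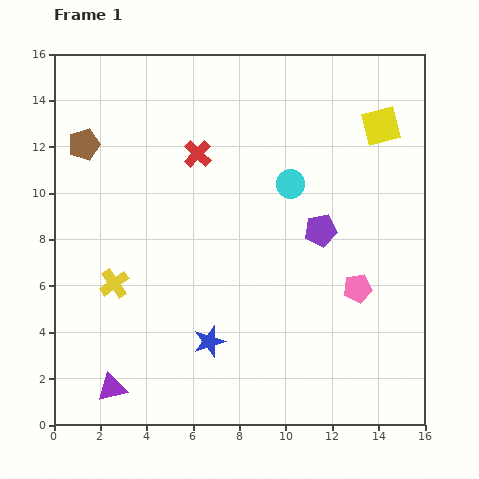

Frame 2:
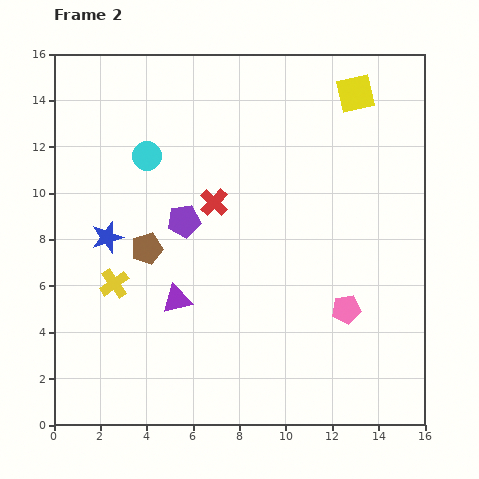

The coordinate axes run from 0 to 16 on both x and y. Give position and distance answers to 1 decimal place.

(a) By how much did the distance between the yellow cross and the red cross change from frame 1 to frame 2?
-1.2

Distance in frame 1: 6.7. Distance in frame 2: 5.5.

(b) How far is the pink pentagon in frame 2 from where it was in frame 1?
1.0

The pink pentagon moved from (13.1, 5.9) to (12.6, 5.0), a distance of √(0.5² + 0.9²) ≈ 1.0.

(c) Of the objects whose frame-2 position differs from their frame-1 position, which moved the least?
the pink pentagon

(moved 1.0)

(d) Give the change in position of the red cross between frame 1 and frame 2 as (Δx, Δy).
(0.7, -2.1)

The red cross was at (6.2, 11.7) in frame 1 and (6.9, 9.6) in frame 2.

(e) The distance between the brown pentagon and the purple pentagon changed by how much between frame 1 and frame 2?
-8.9

Distance in frame 1: 10.9. Distance in frame 2: 2.0.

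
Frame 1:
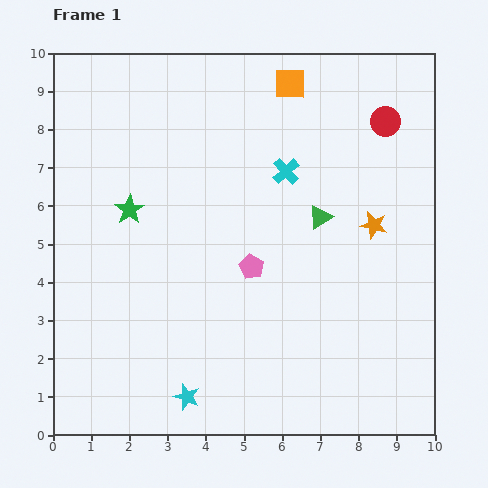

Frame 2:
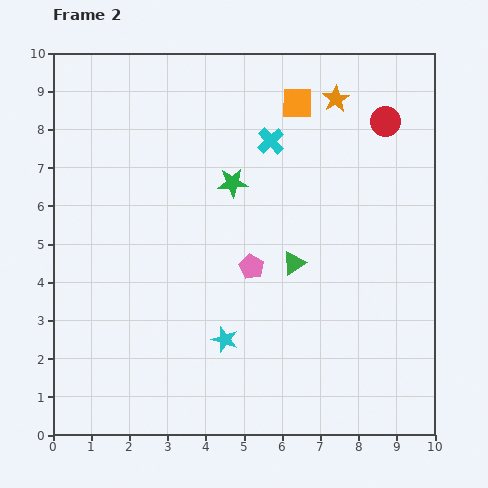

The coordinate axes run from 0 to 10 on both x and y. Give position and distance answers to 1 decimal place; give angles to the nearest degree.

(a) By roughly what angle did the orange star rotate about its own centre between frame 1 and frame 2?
29° clockwise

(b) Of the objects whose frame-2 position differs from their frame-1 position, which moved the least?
the orange square

(moved 0.5)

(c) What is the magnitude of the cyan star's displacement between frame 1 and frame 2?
1.8

The cyan star moved from (3.5, 1.0) to (4.5, 2.5), a distance of √(1.0² + 1.5²) ≈ 1.8.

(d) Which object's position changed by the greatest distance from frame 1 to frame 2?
the orange star

(moved 3.4; next 2.8)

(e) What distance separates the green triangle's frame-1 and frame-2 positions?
1.4

The green triangle moved from (7.0, 5.7) to (6.3, 4.5), a distance of √(0.7² + 1.2²) ≈ 1.4.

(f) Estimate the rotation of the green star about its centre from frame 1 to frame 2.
29° clockwise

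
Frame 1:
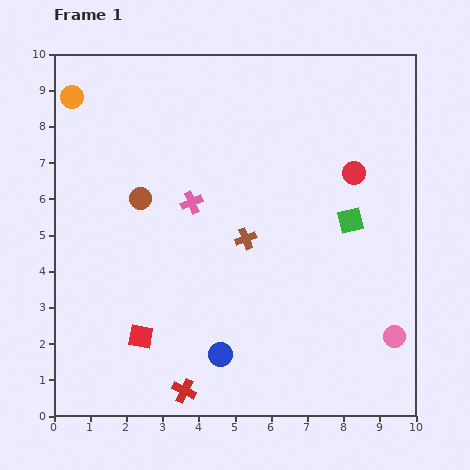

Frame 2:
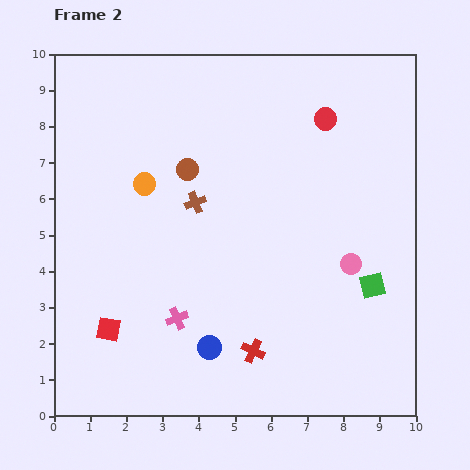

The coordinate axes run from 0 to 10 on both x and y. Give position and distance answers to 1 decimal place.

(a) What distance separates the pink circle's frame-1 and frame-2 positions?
2.3

The pink circle moved from (9.4, 2.2) to (8.2, 4.2), a distance of √(1.2² + 2.0²) ≈ 2.3.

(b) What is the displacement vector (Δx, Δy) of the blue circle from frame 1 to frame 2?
(-0.3, 0.2)

The blue circle was at (4.6, 1.7) in frame 1 and (4.3, 1.9) in frame 2.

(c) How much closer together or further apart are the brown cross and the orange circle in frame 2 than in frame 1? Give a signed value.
-4.7

Distance in frame 1: 6.2. Distance in frame 2: 1.5.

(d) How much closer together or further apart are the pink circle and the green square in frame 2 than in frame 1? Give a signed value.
-2.6

Distance in frame 1: 3.4. Distance in frame 2: 0.8.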